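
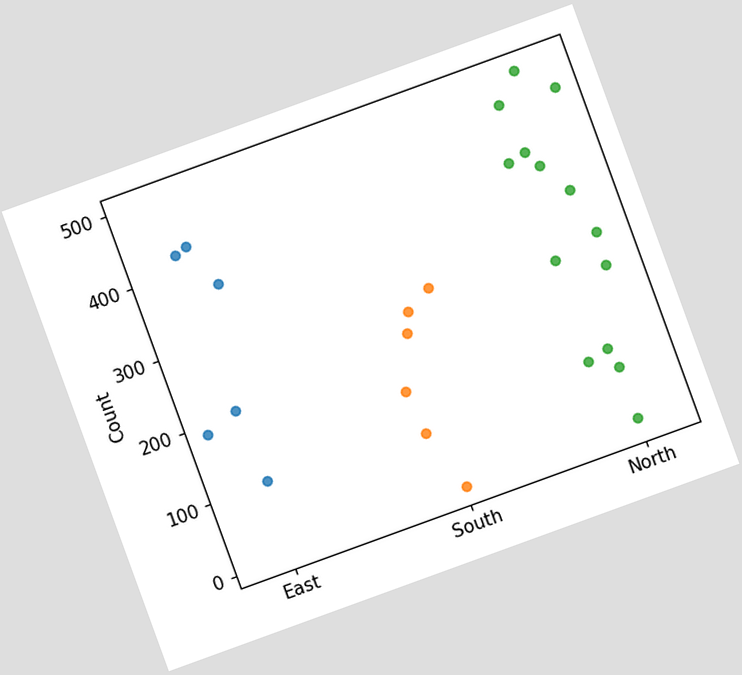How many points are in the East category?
The chart is tilted about 20° counter-clockwise. Counting the markers in the East column gives 6.

6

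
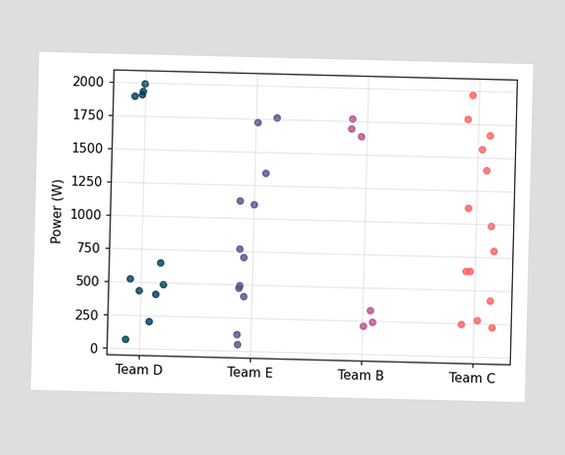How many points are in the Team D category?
11

Counting the markers in the Team D column gives 11.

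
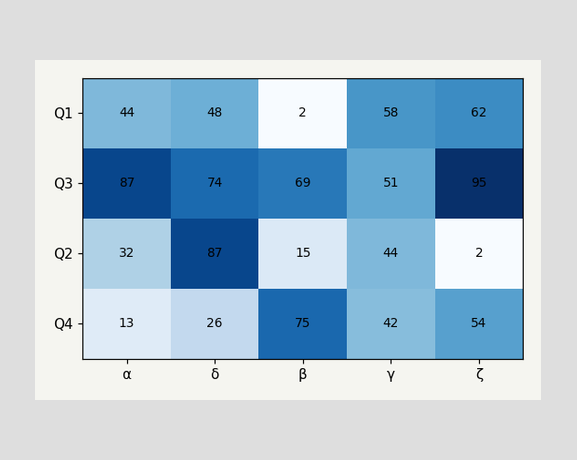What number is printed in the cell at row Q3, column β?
The (Q3, β) cell reads 69.

69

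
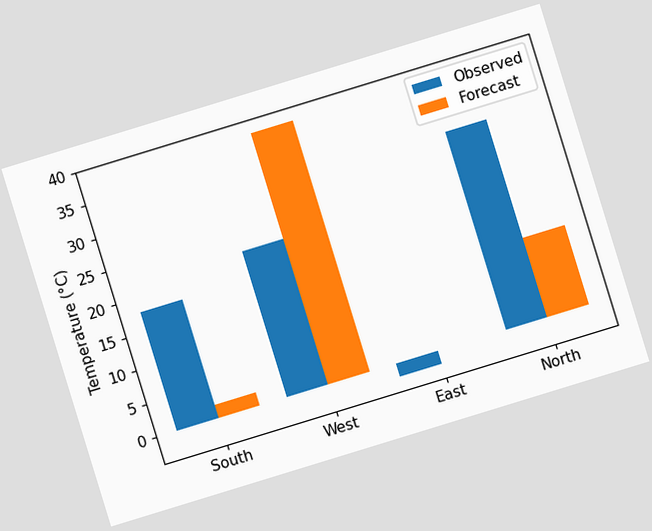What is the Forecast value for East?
0°C

The chart is tilted about 17° counter-clockwise. The Forecast bar at East reaches 0°C on the y-axis.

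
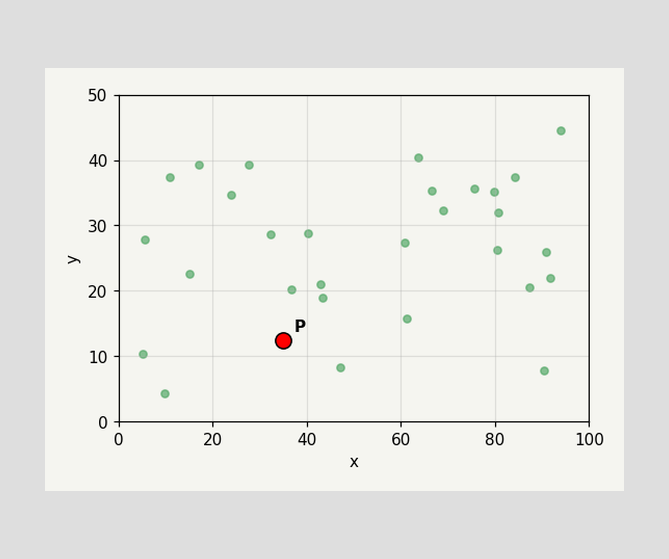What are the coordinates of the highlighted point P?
(35, 12.5)

Following the gridlines from P to each axis, P sits at (35, 12.5).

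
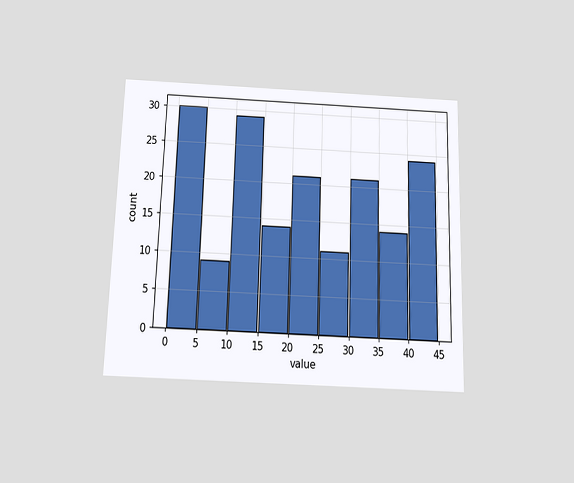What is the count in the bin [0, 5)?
The chart is viewed slightly from below. The [0, 5) bin has height 30.

30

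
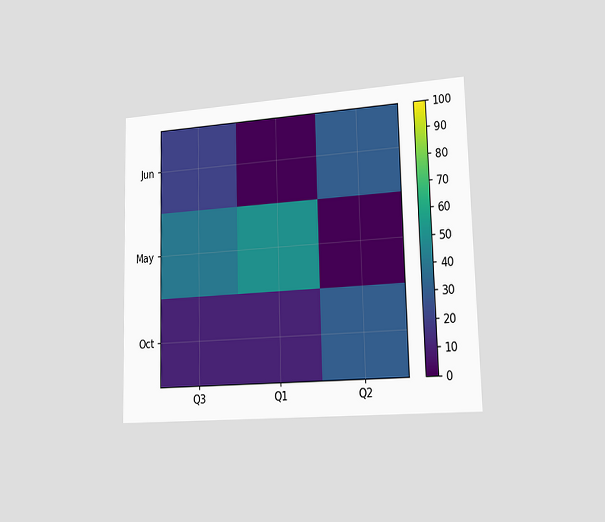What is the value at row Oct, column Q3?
10

The chart is viewed slightly from the right. Matching cell (Oct, Q3) against the colorbar gives 10.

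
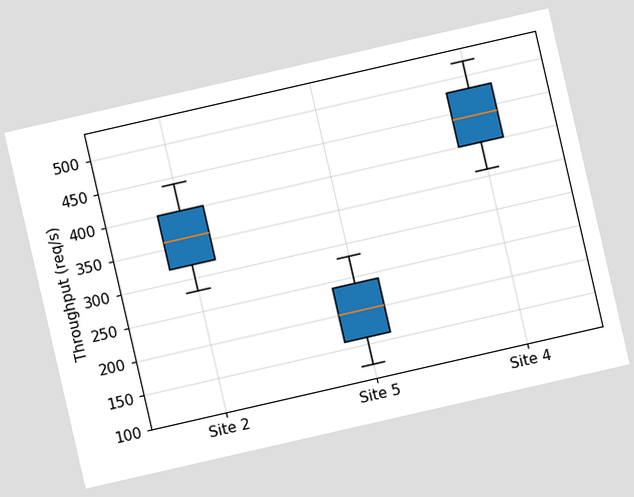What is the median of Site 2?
The chart is tilted about 13° counter-clockwise. The median line in the Site 2 box sits at 360req/s.

360req/s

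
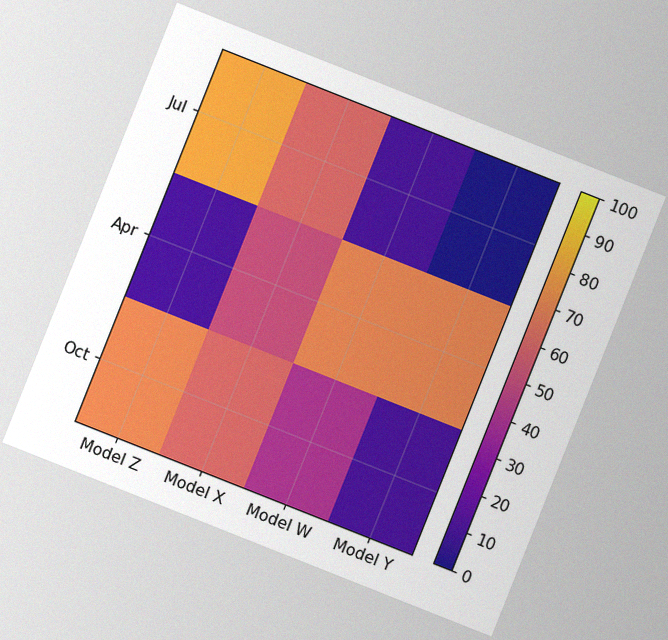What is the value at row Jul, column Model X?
60

The chart is tilted about 22° clockwise, with some photo noise. Matching cell (Jul, Model X) against the colorbar gives 60.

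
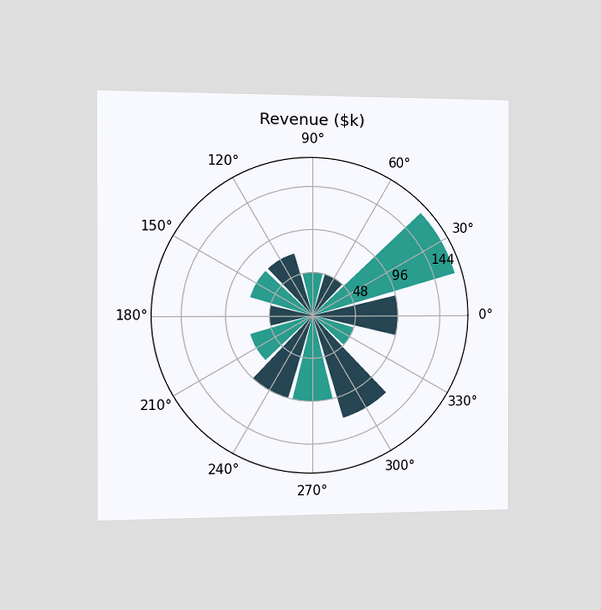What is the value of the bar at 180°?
$48k

The chart is viewed slightly from the left. The bar at 180° reaches $48k on the radial axis.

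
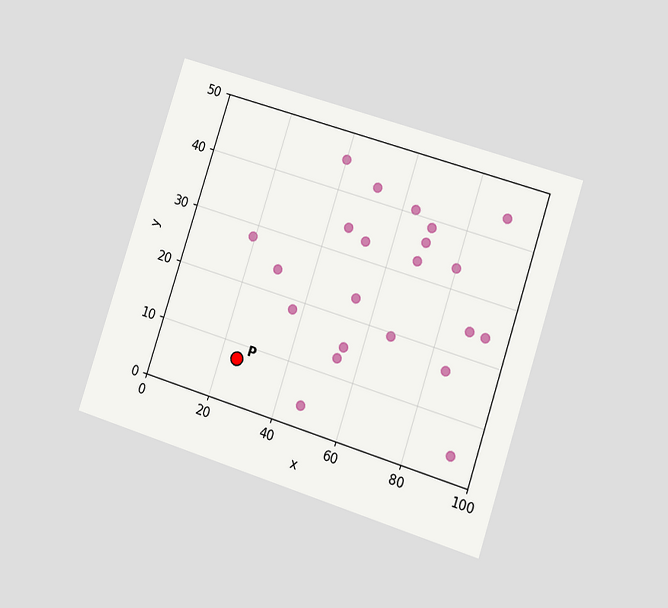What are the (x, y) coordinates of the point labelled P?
(25, 7.5)

The chart is tilted about 18° clockwise and viewed at a slight angle. Following the gridlines from P to each axis, P sits at (25, 7.5).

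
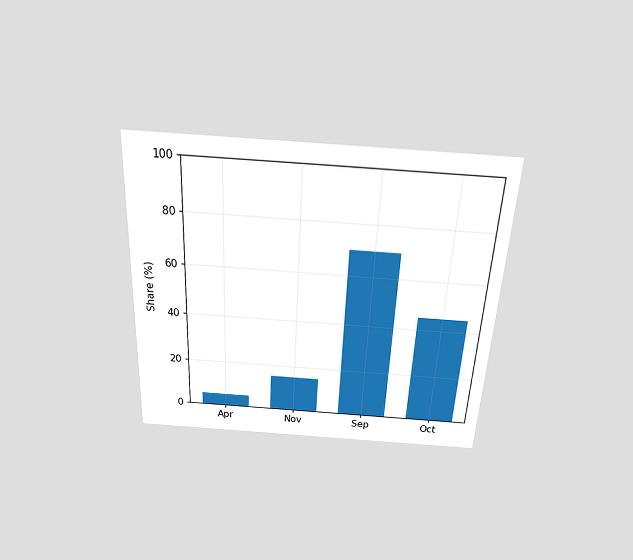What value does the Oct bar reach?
The chart is tilted about 3° clockwise and viewed slightly from above. Reading along the chart's y-axis, the Oct bar reaches 45%.

45%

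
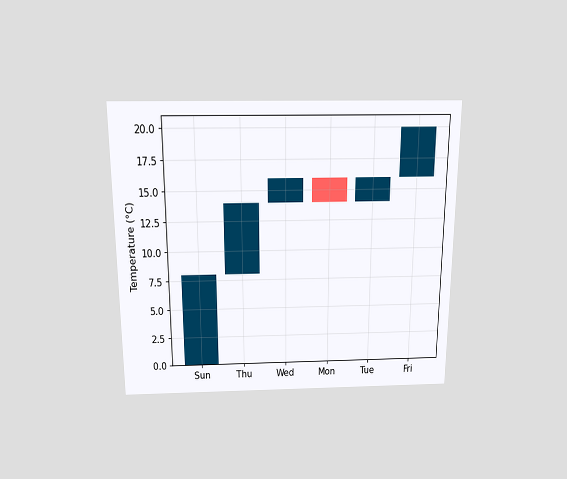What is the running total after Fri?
20°C

The chart is viewed slightly from above. After Fri the running total reaches 20°C.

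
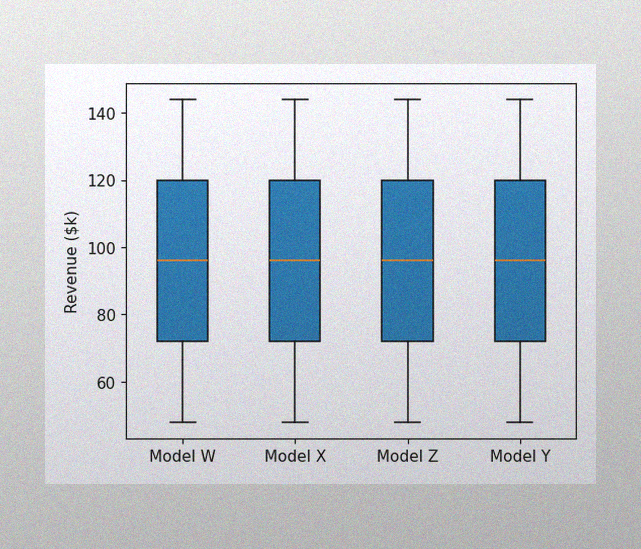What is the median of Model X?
The image has some photo noise and uneven lighting. The median line in the Model X box sits at $96k.

$96k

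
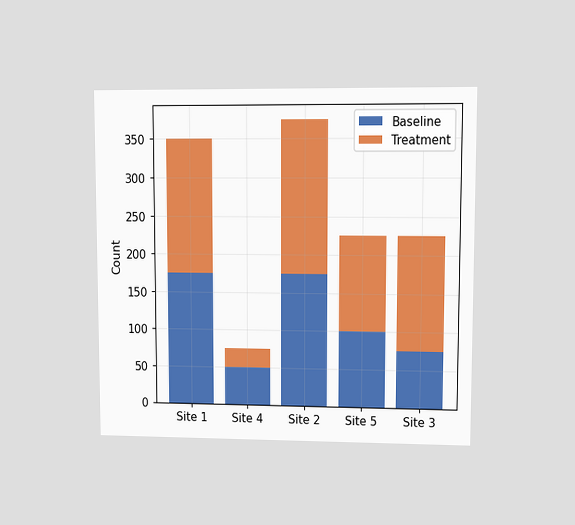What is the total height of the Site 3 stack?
The chart is viewed at a slight angle. The Site 3 stack's top reaches 225 on the y-axis.

225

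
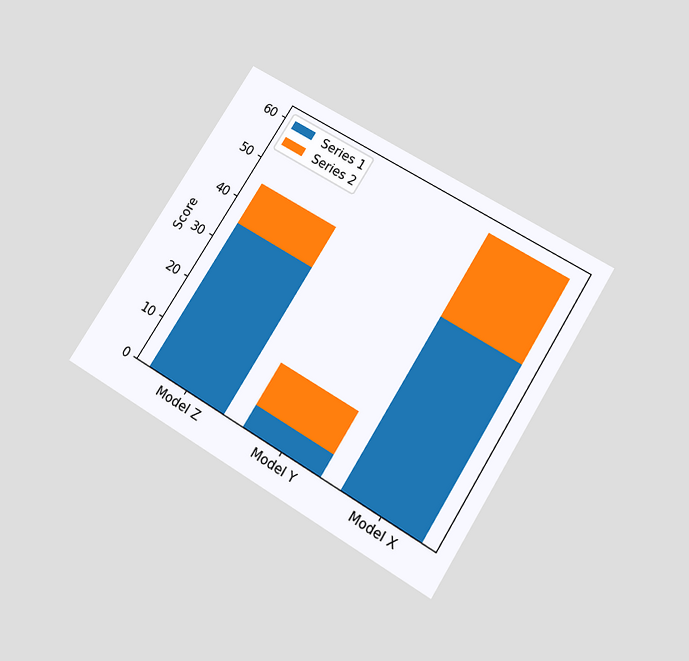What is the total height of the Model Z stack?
The chart is tilted about 32° clockwise and viewed slightly from below. The Model Z stack's top reaches 45 on the y-axis.

45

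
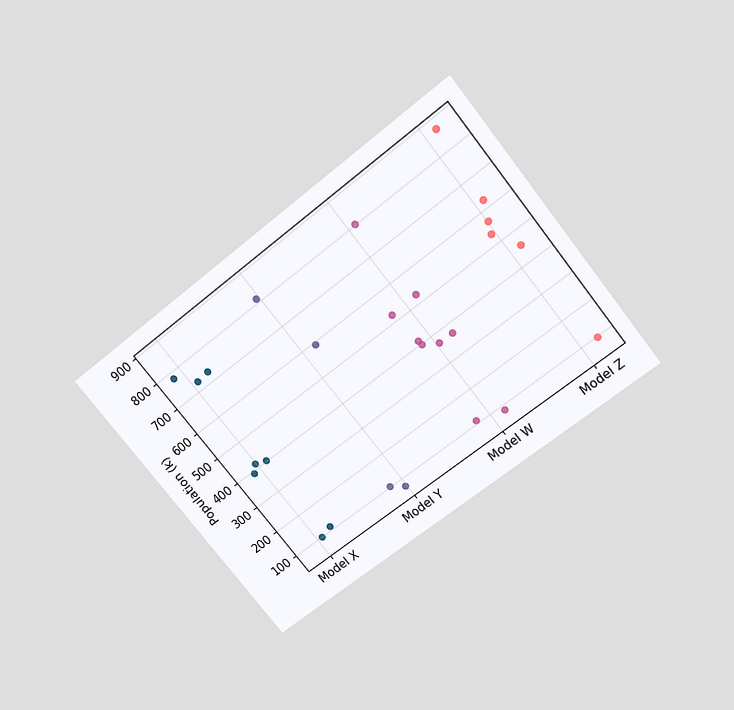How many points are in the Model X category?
8

The chart is tilted about 38° counter-clockwise and viewed slightly from above. Counting the markers in the Model X column gives 8.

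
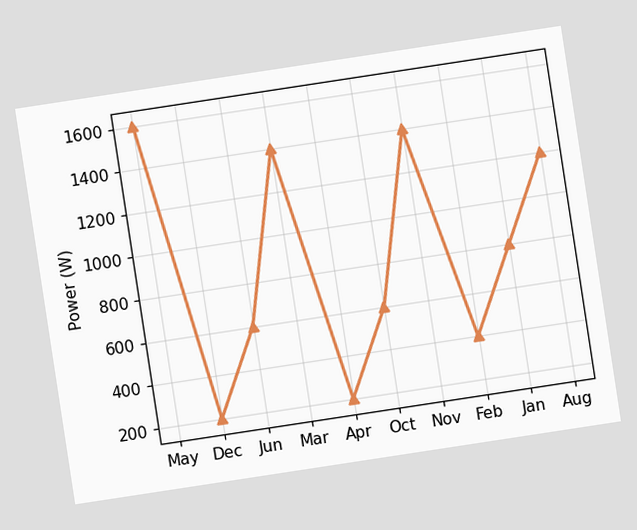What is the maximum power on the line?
1600W

The chart is tilted about 9° counter-clockwise. The highest point is at May, and reading across to the y-axis gives 1600W.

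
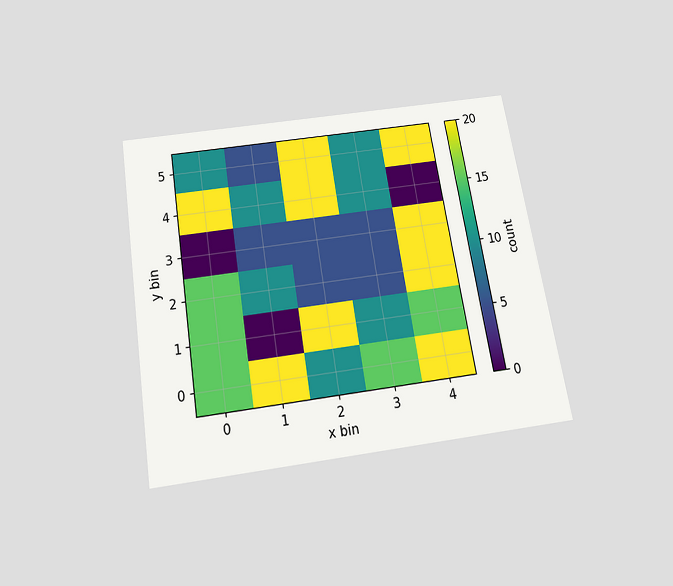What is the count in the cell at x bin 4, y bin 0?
20

The chart is tilted about 9° counter-clockwise and viewed slightly from below. Matching the cell (4, 0) against the colorbar gives 20.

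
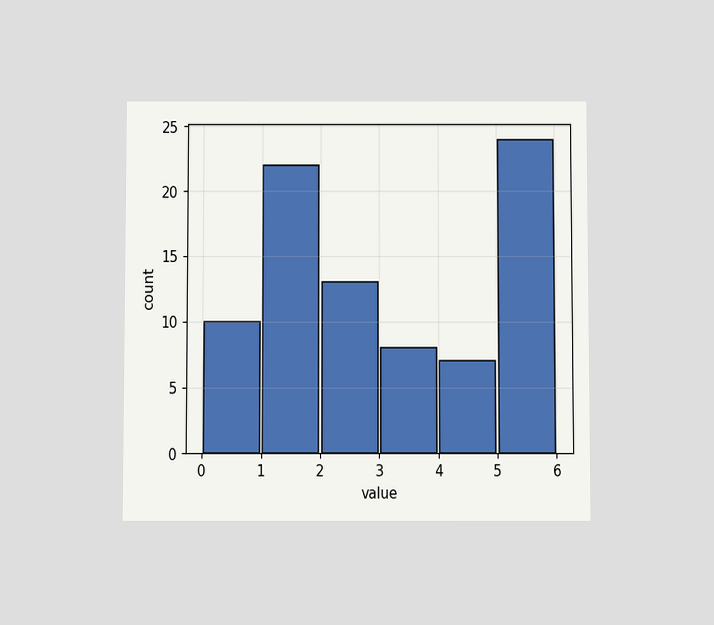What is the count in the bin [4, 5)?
The chart is viewed slightly from below. The [4, 5) bin has height 7.

7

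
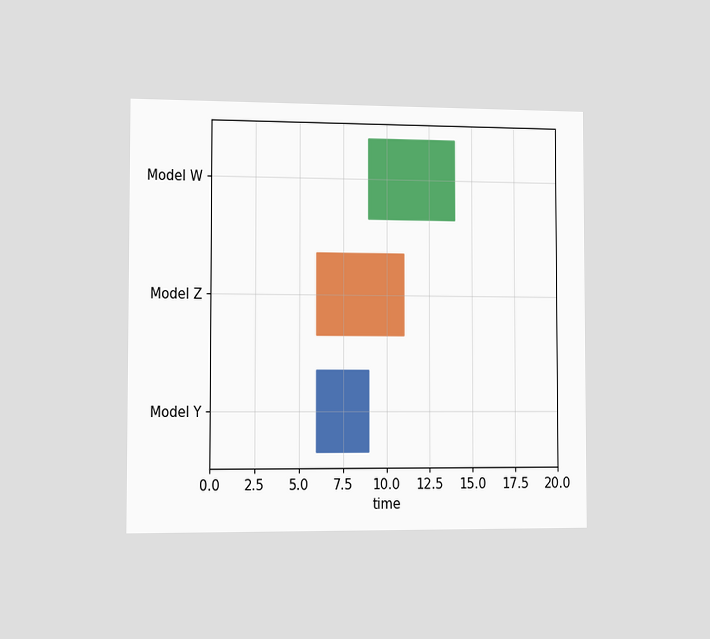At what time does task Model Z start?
6

The chart is viewed slightly from the left. The Model Z bar begins at t=6.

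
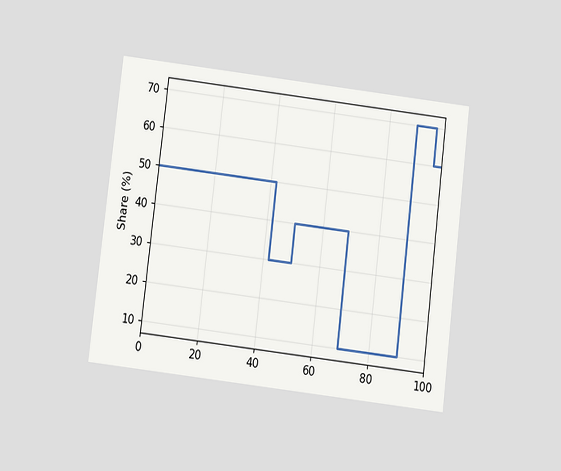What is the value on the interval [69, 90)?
10%

The chart is tilted about 7° clockwise and viewed slightly from below. On [69, 90) the step sits at 10%.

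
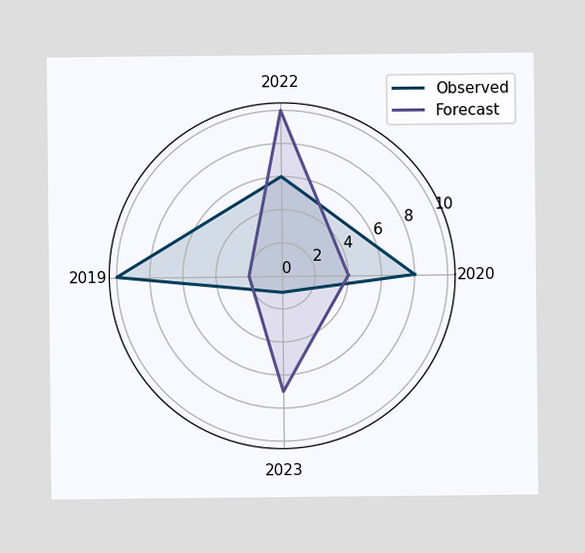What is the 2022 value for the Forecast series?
10

On the 2022 axis, Forecast reaches 10.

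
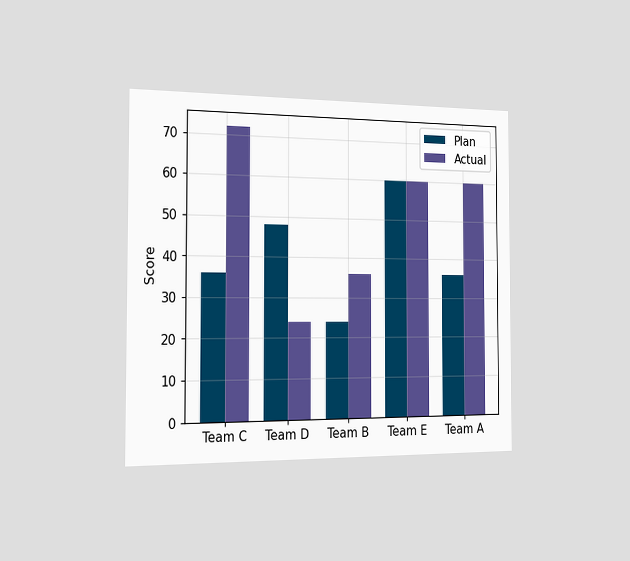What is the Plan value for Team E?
The chart is viewed slightly from the left. The Plan bar at Team E reaches 60 on the y-axis.

60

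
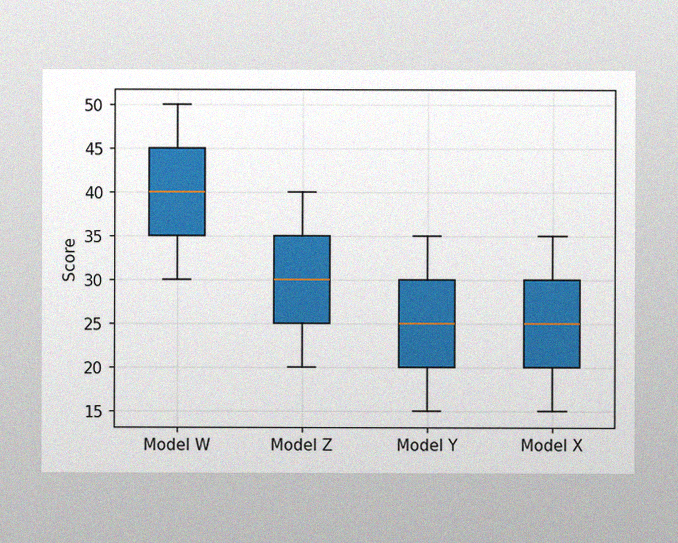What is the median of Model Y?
The image has some photo noise and uneven lighting. The median line in the Model Y box sits at 25.

25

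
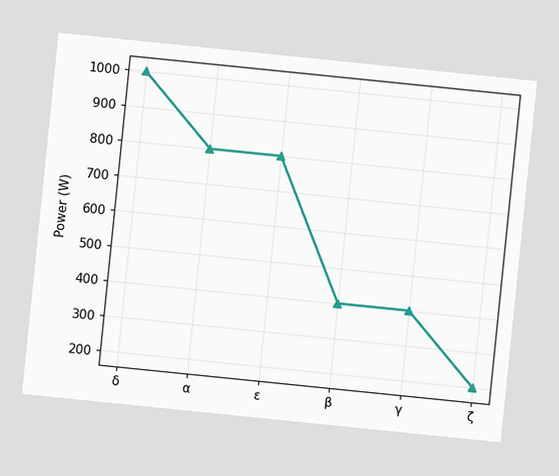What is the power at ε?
The chart is tilted about 6° clockwise. At ε, the line is at 800W.

800W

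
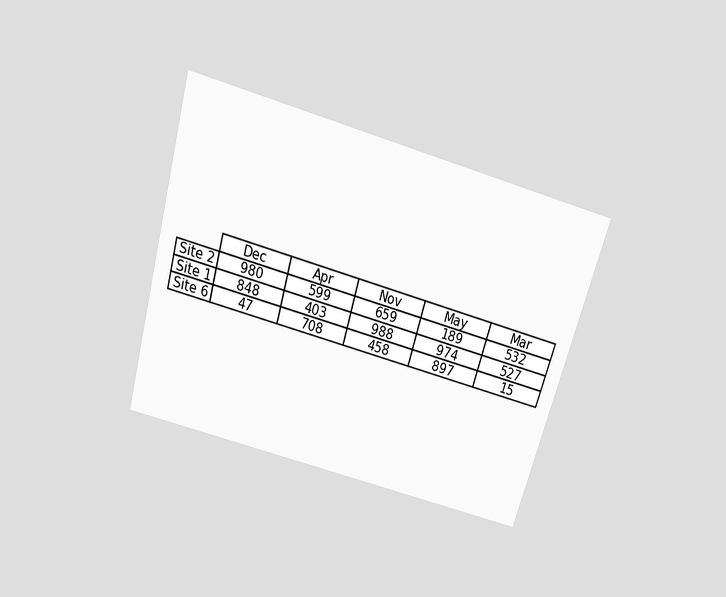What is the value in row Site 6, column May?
The chart is tilted about 16° clockwise and viewed slightly from above. The (Site 6, May) cell reads 897.

897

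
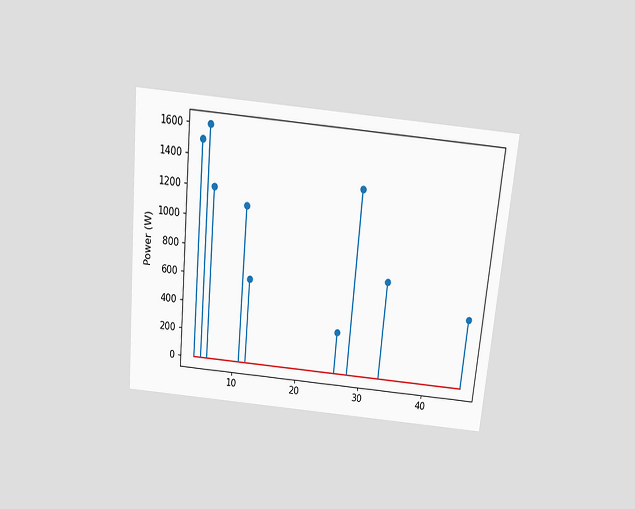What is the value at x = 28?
1300W

The chart is tilted about 5° clockwise and viewed slightly from above. The stem at x=28 reaches 1300W.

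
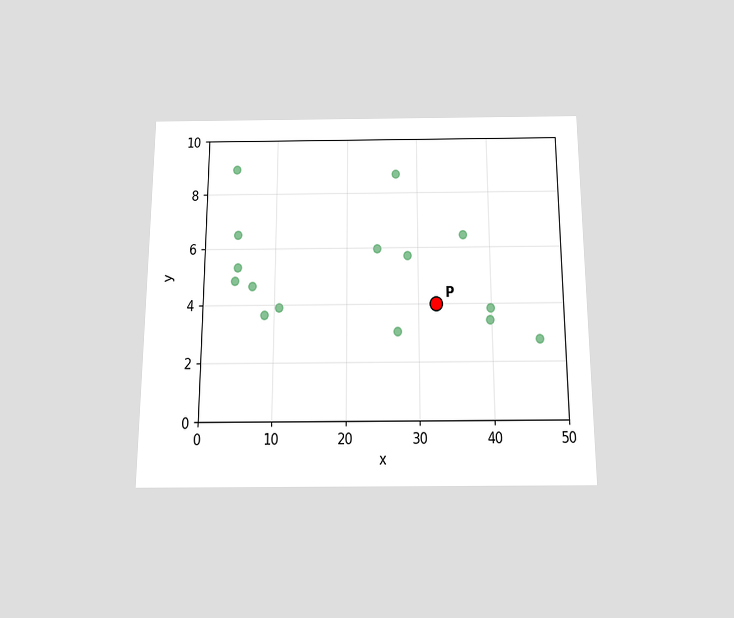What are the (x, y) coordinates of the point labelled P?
(32.5, 4)

The chart is viewed slightly from below. Following the gridlines from P to each axis, P sits at (32.5, 4).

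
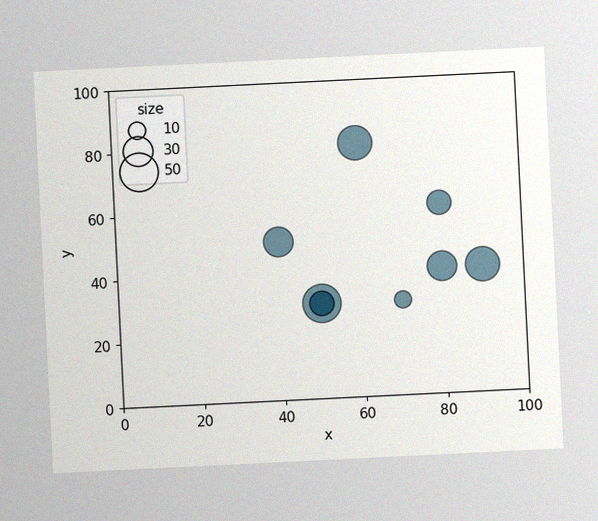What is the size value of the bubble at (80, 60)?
20

The chart is tilted about 3° counter-clockwise, with some photo noise. Matching the bubble at (80, 60) against the size legend gives 20.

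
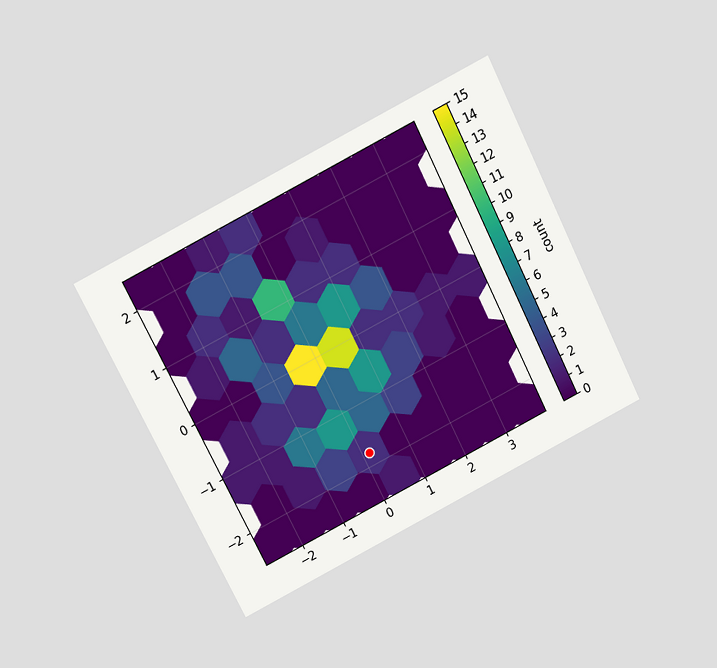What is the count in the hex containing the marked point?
The chart is tilted about 27° counter-clockwise and viewed slightly from above. The marked hex reads 2 on the colorbar.

2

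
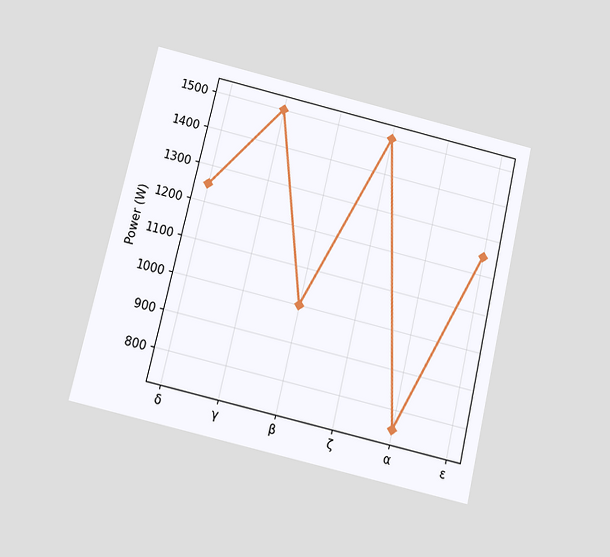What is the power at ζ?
1500W

The chart is tilted about 13° clockwise and viewed slightly from below. At ζ, the line is at 1500W.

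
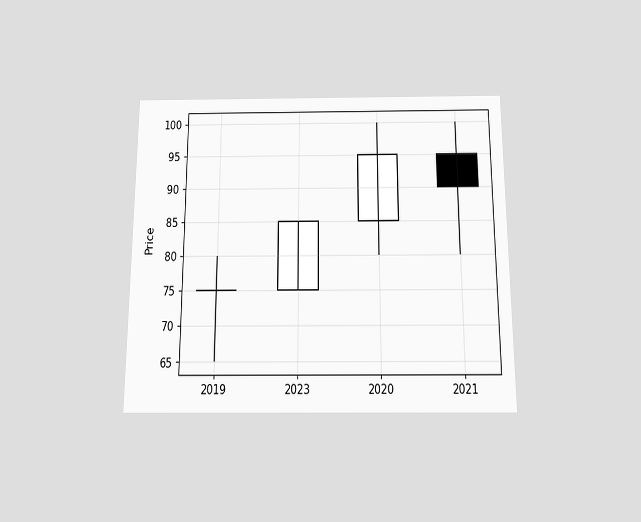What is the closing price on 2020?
95

The chart is viewed slightly from below. The 2020 candle closes at 95.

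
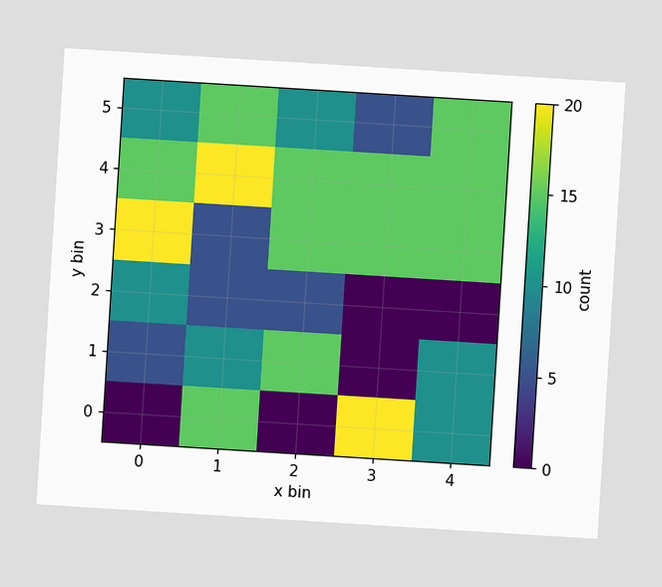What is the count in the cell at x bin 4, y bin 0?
The chart is tilted about 4° clockwise. Matching the cell (4, 0) against the colorbar gives 10.

10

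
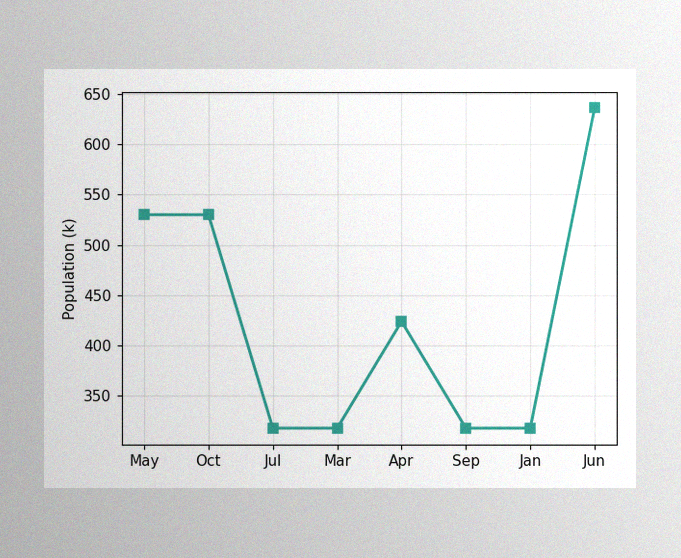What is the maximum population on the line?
636k

The image has some photo noise and uneven lighting. The highest point is at Jun, and reading across to the y-axis gives 636k.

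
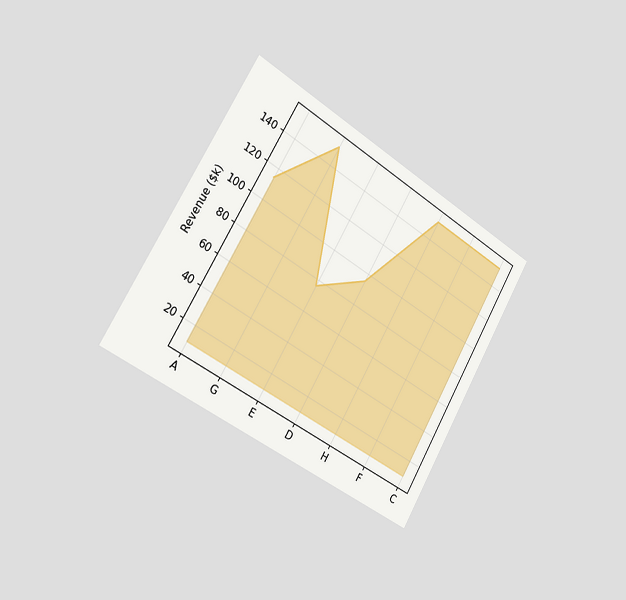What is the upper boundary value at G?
The chart is tilted about 30° clockwise and viewed slightly from the left. At G the upper boundary is at $152k.

$152k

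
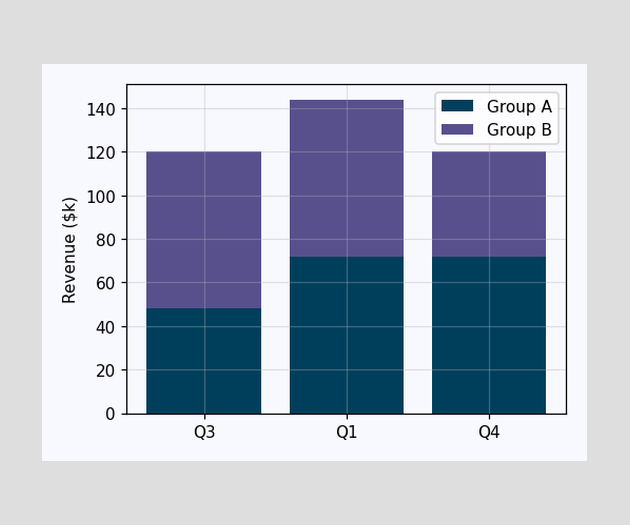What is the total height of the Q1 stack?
$144k

The Q1 stack's top reaches $144k on the y-axis.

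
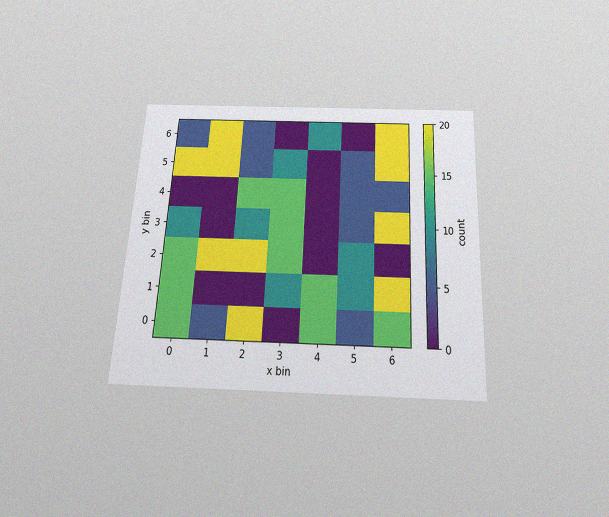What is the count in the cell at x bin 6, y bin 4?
5

The chart is tilted about 3° clockwise and viewed slightly from below, with some photo noise. Matching the cell (6, 4) against the colorbar gives 5.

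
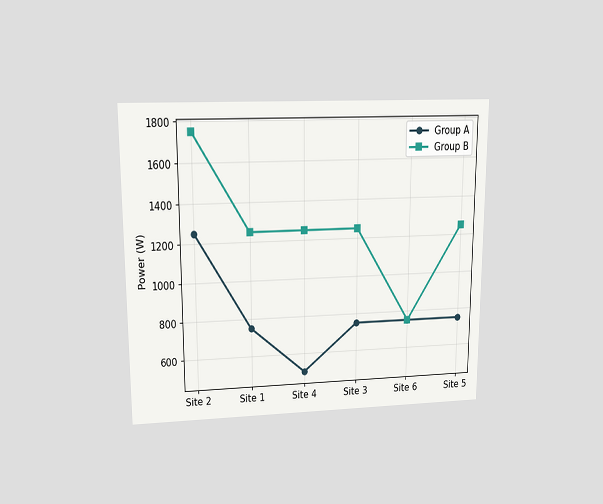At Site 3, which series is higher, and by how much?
The chart is viewed at a slight angle. At Site 3, Group B sits above the other line by 500W.

Group B, by 500W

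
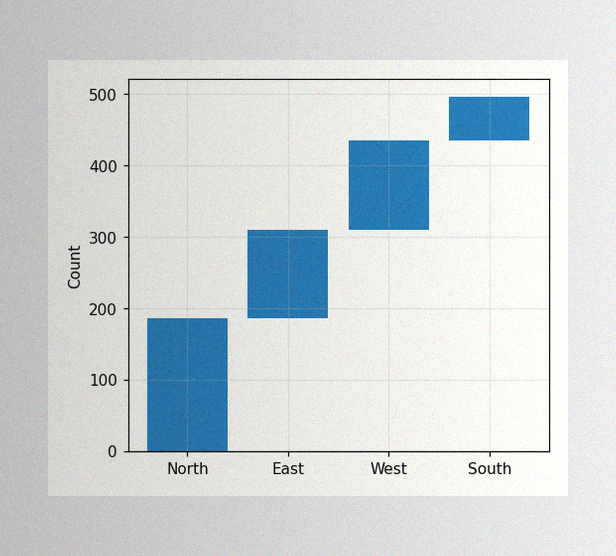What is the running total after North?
186

The image has some photo noise and uneven lighting. After North the running total reaches 186.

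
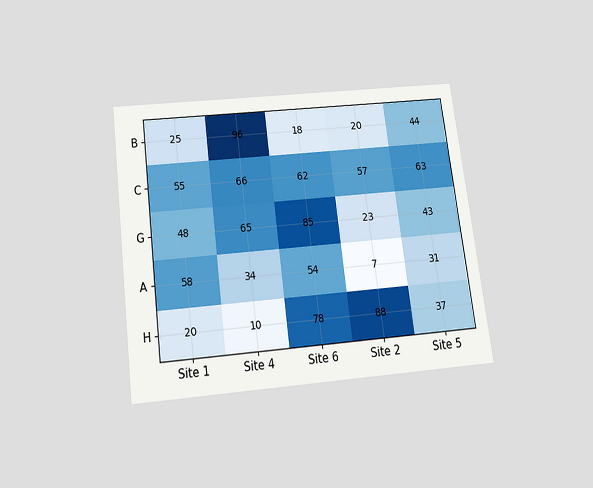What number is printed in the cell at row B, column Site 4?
The chart is tilted about 7° counter-clockwise and viewed slightly from below. The (B, Site 4) cell reads 96.

96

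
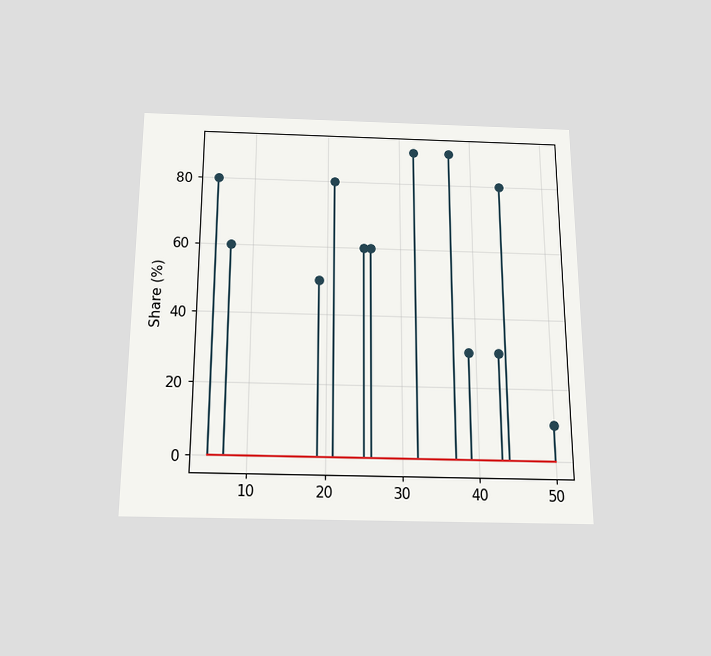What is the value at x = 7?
60%

The chart is viewed slightly from below. The stem at x=7 reaches 60%.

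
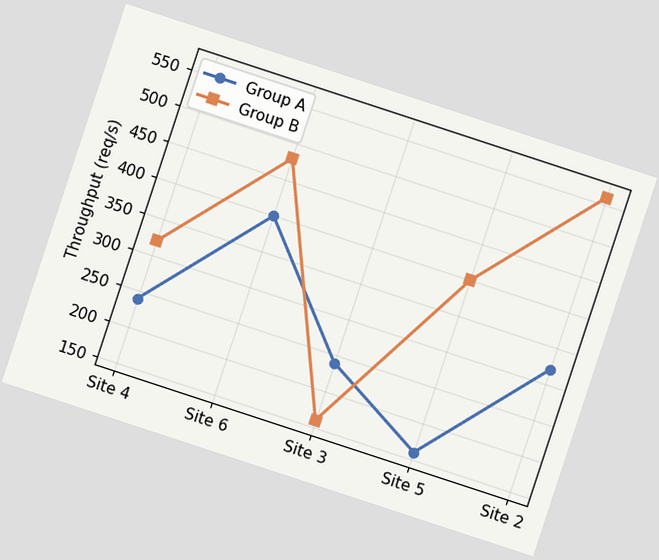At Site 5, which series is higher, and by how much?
The chart is tilted about 18° clockwise. At Site 5, Group B sits above the other line by 240req/s.

Group B, by 240req/s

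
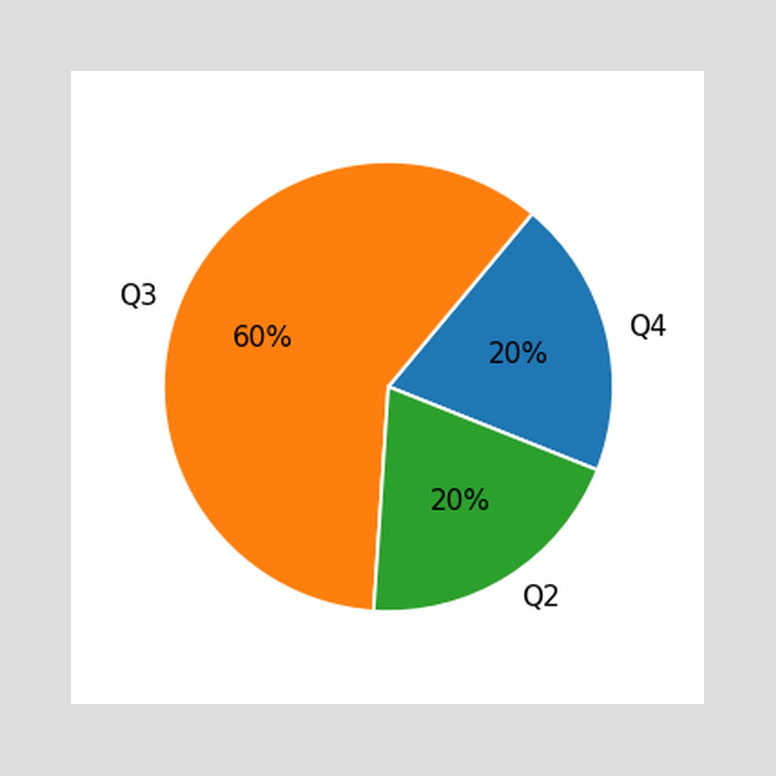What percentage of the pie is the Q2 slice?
20%

The Q2 slice takes up 20% of the pie.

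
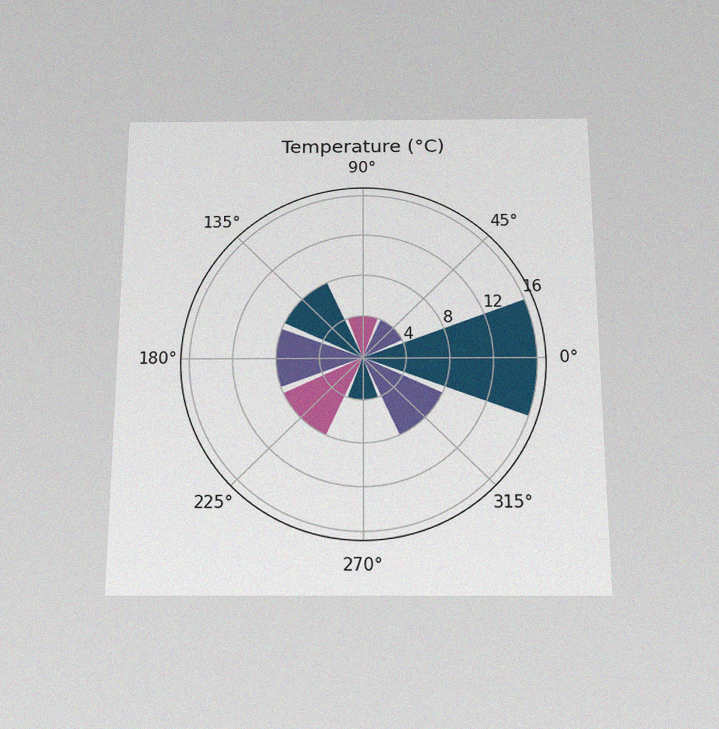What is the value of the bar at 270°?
4°C

The chart is viewed slightly from below, with some photo noise. The bar at 270° reaches 4°C on the radial axis.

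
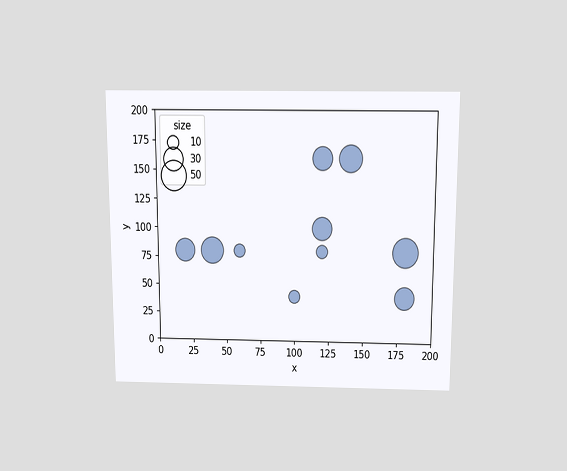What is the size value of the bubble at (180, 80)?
50

The chart is viewed slightly from above. Matching the bubble at (180, 80) against the size legend gives 50.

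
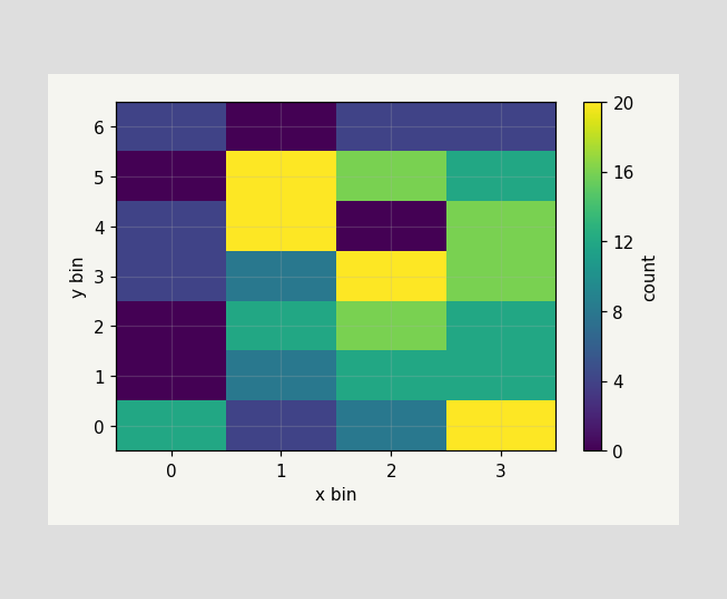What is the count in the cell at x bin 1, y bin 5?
Matching the cell (1, 5) against the colorbar gives 20.

20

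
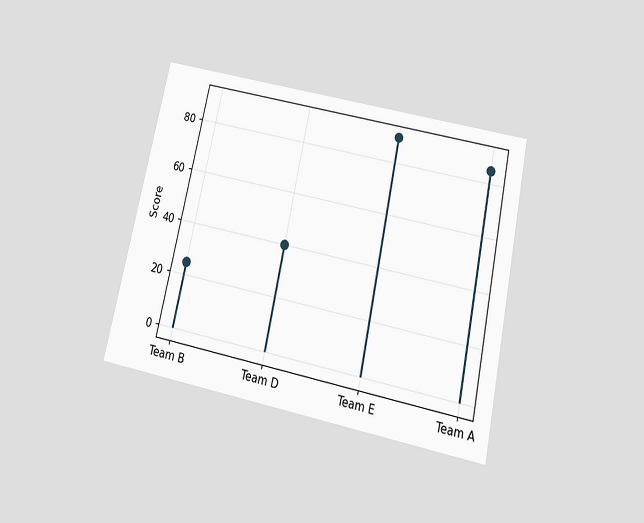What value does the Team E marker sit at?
The chart is tilted about 12° clockwise and viewed slightly from below. The Team E marker sits at 90.

90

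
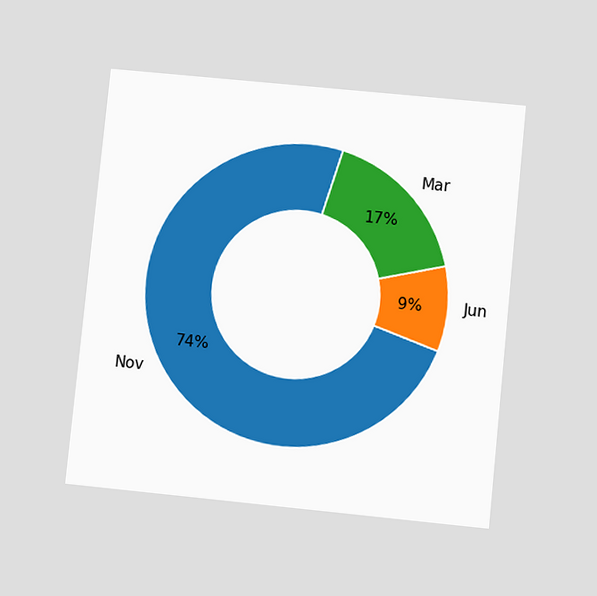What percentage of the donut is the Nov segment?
74%

The chart is tilted about 6° clockwise and viewed at a slight angle. The Nov segment takes up 74% of the ring.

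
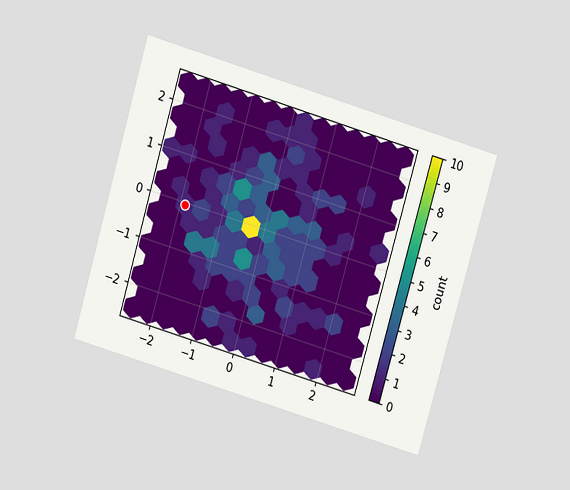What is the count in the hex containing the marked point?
1

The chart is tilted about 16° clockwise and viewed slightly from above. The marked hex reads 1 on the colorbar.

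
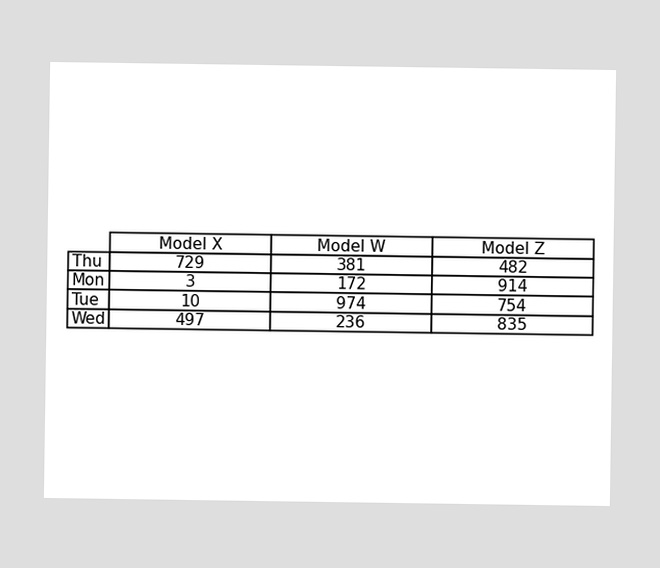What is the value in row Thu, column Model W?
381

The (Thu, Model W) cell reads 381.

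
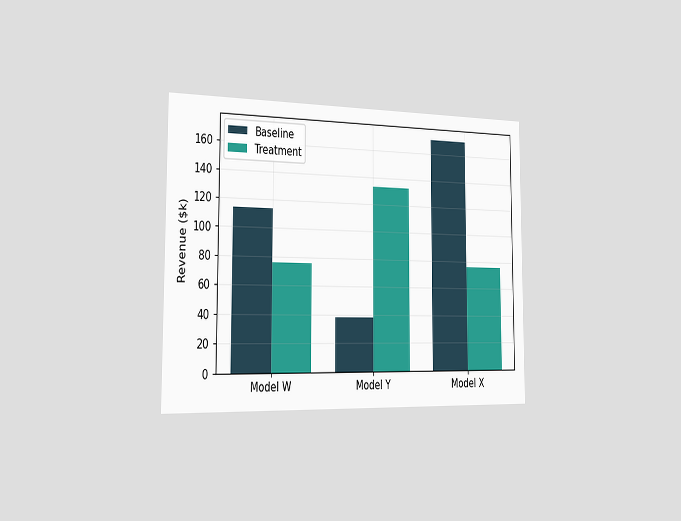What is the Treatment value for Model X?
$76k

The chart is viewed slightly from the left. The Treatment bar at Model X reaches $76k on the y-axis.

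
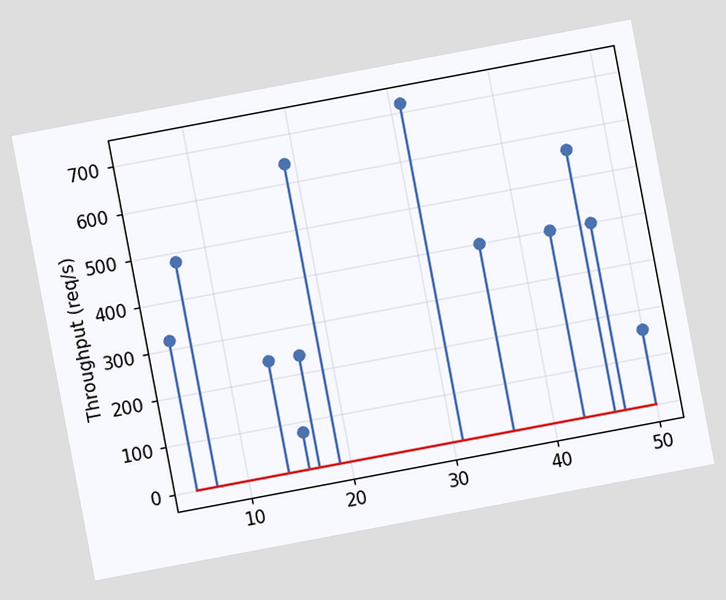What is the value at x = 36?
400req/s

The chart is tilted about 11° counter-clockwise. The stem at x=36 reaches 400req/s.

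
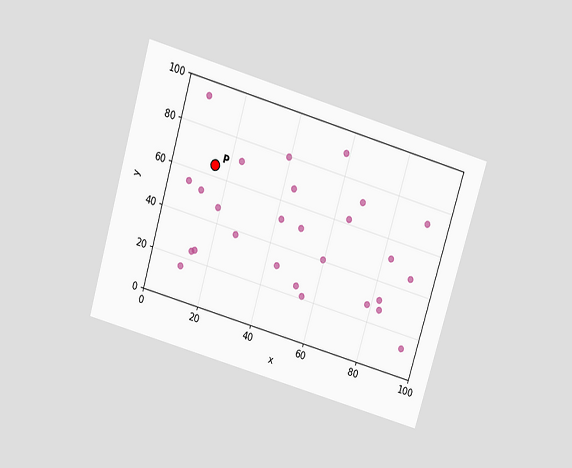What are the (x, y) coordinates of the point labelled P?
The chart is tilted about 16° clockwise and viewed slightly from above. Following the gridlines from P to each axis, P sits at (15, 65).

(15, 65)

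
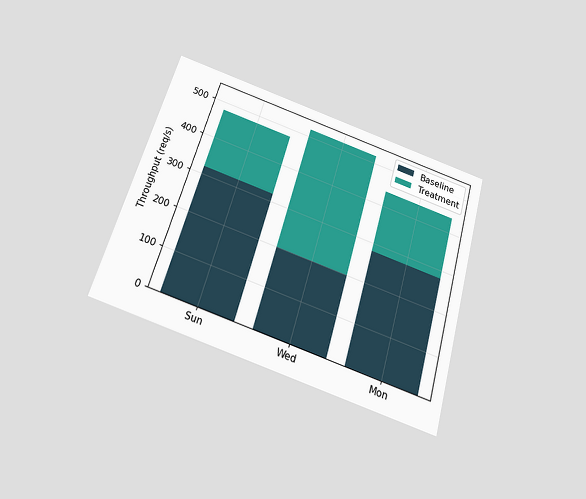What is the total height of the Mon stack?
The chart is tilted about 16° clockwise and viewed slightly from below. The Mon stack's top reaches 440req/s on the y-axis.

440req/s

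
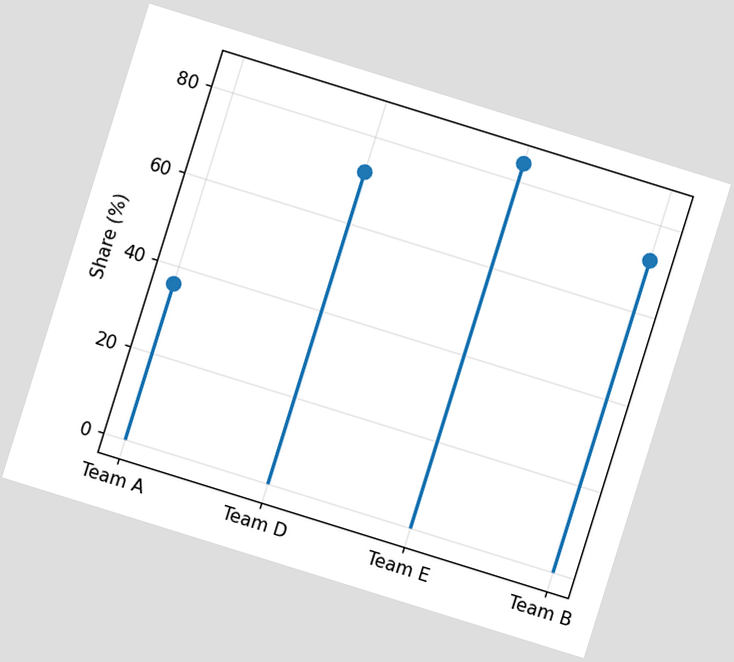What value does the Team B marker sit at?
72%

The chart is tilted about 17° clockwise. The Team B marker sits at 72%.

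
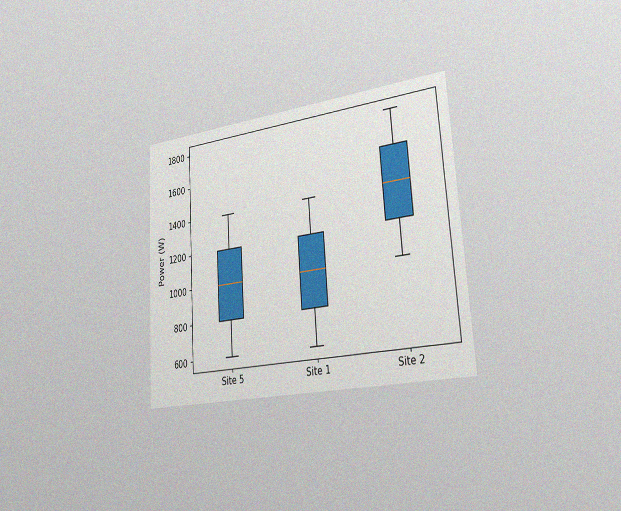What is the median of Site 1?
The chart is tilted about 4° counter-clockwise and viewed slightly from the right, with some photo noise. The median line in the Site 1 box sits at 1000W.

1000W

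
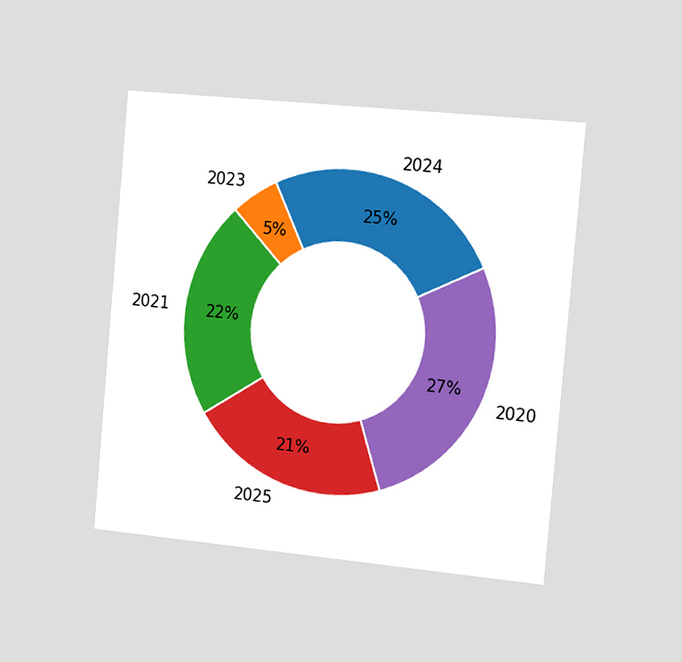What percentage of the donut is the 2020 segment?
The chart is tilted about 5° clockwise and viewed slightly from the right. The 2020 segment takes up 27% of the ring.

27%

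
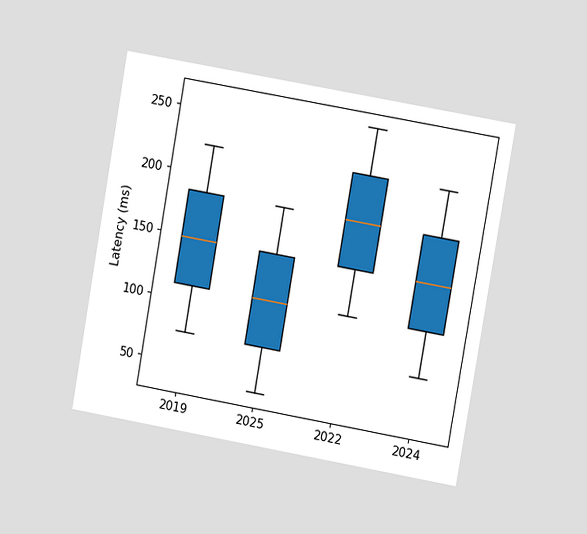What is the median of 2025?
111ms

The chart is tilted about 10° clockwise and viewed at a slight angle. The median line in the 2025 box sits at 111ms.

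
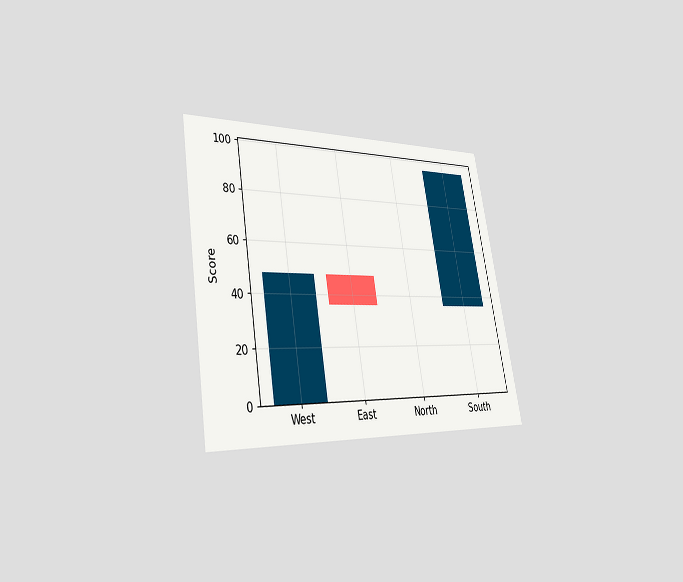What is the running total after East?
The chart is tilted about 10° counter-clockwise and viewed slightly from the left. After East the running total reaches 36.

36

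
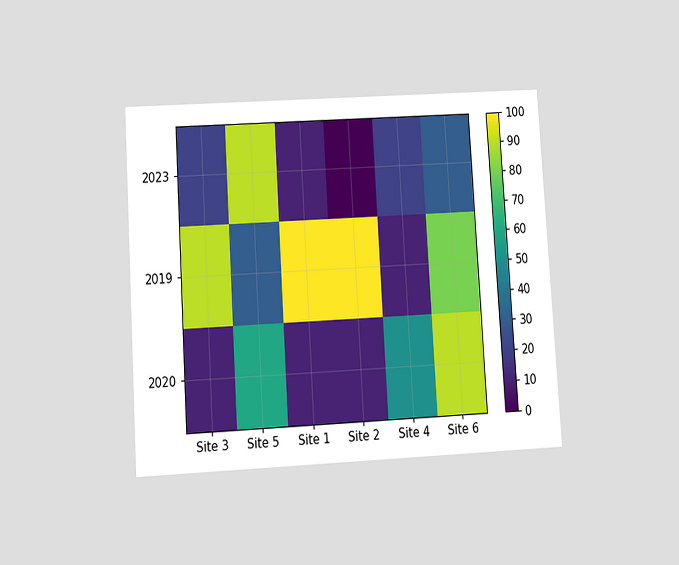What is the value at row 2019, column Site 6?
The chart is tilted about 3° counter-clockwise and viewed slightly from below. Matching cell (2019, Site 6) against the colorbar gives 80.

80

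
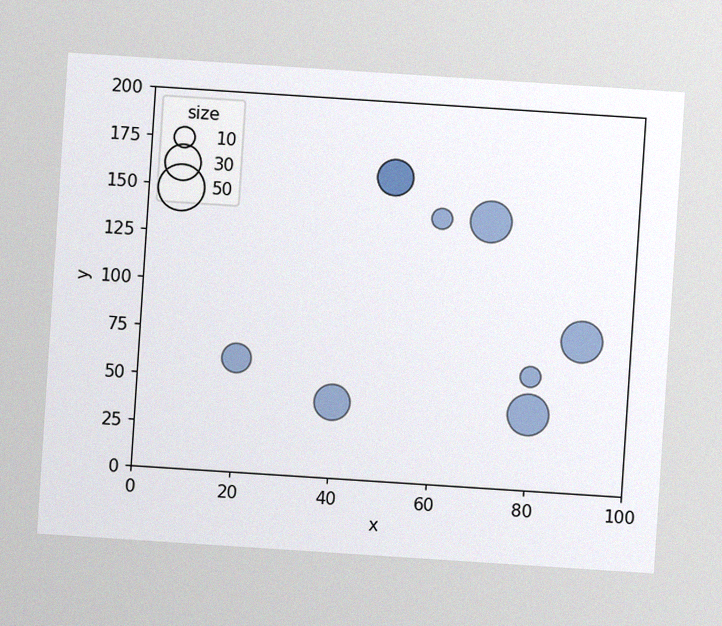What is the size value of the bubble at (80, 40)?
40

The chart is tilted about 4° clockwise, with some photo noise. Matching the bubble at (80, 40) against the size legend gives 40.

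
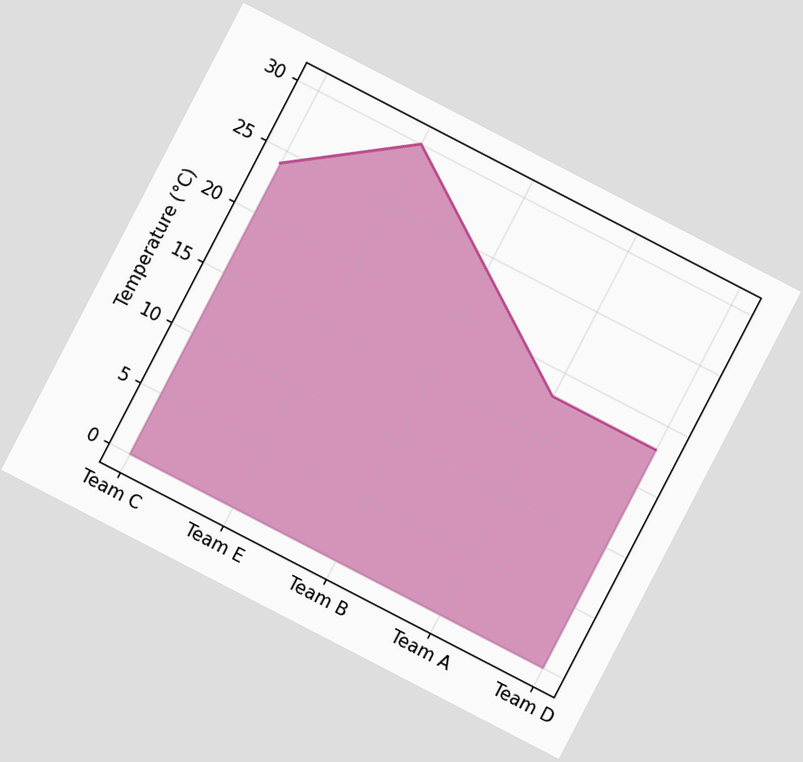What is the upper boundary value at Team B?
The chart is tilted about 27° clockwise. At Team B the upper boundary is at 24°C.

24°C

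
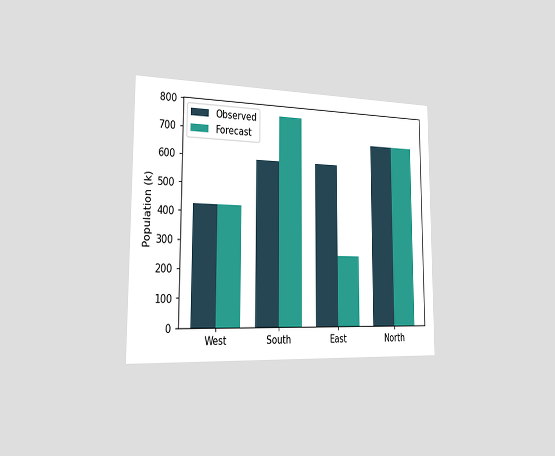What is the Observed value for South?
The chart is viewed slightly from the left. The Observed bar at South reaches 595k on the y-axis.

595k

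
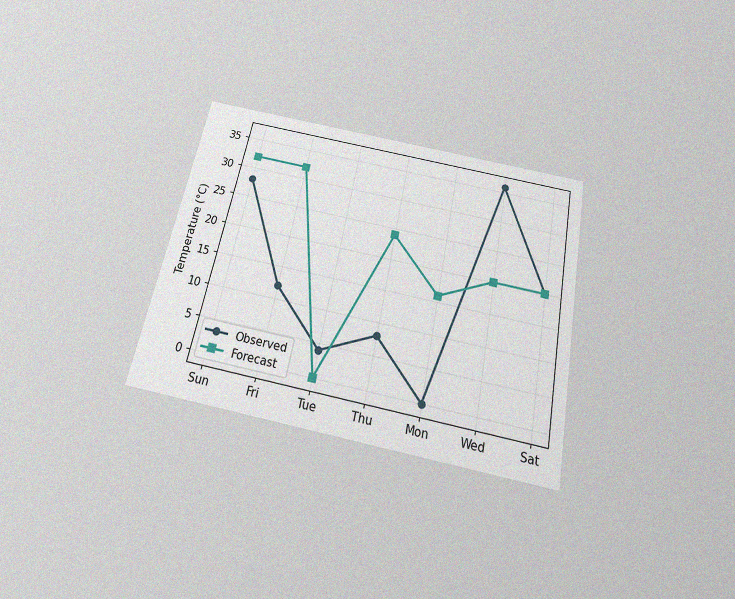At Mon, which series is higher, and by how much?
The chart is tilted about 11° clockwise and viewed slightly from below, with some photo noise. At Mon, Forecast sits above the other line by 16°C.

Forecast, by 16°C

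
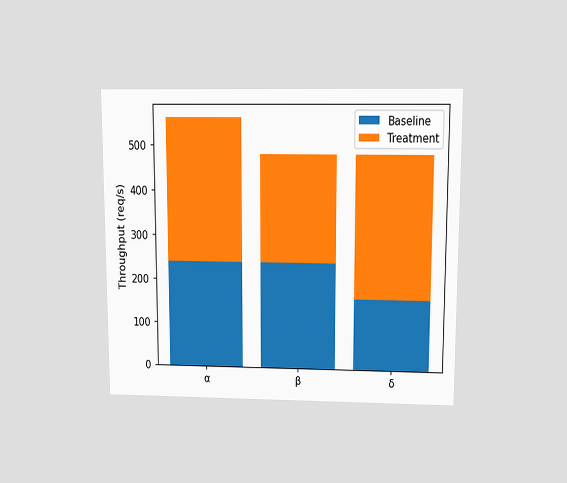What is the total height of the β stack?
480req/s

The chart is viewed slightly from above. The β stack's top reaches 480req/s on the y-axis.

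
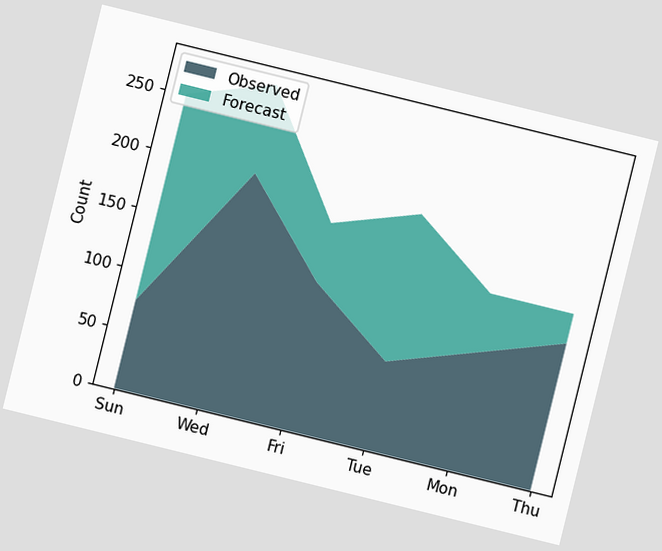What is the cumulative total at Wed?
275

The chart is tilted about 14° clockwise. The stacked total at Wed reaches 275.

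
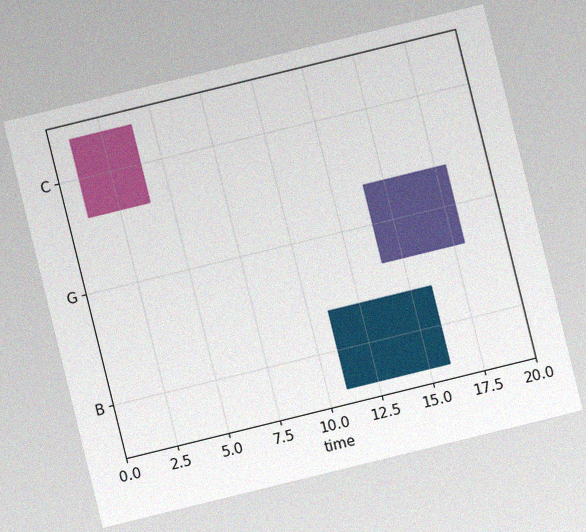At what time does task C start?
The chart is tilted about 14° counter-clockwise, with some photo noise. The C bar begins at t=1.

1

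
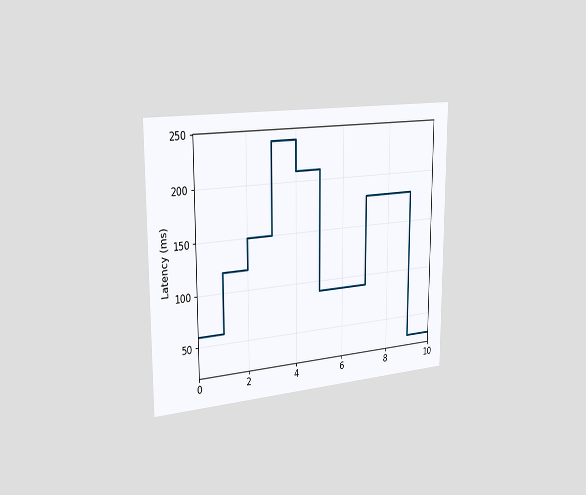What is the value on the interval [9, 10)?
The chart is viewed slightly from the left. On [9, 10) the step sits at 30ms.

30ms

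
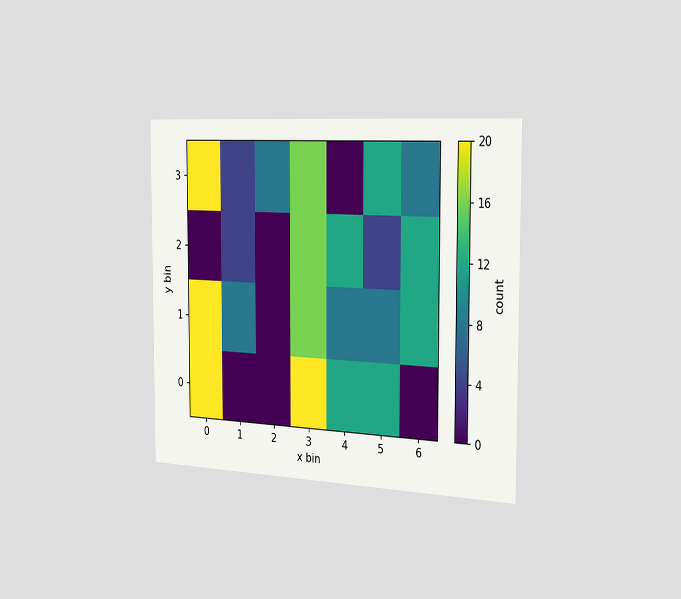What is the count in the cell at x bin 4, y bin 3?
0

The chart is viewed slightly from the right. Matching the cell (4, 3) against the colorbar gives 0.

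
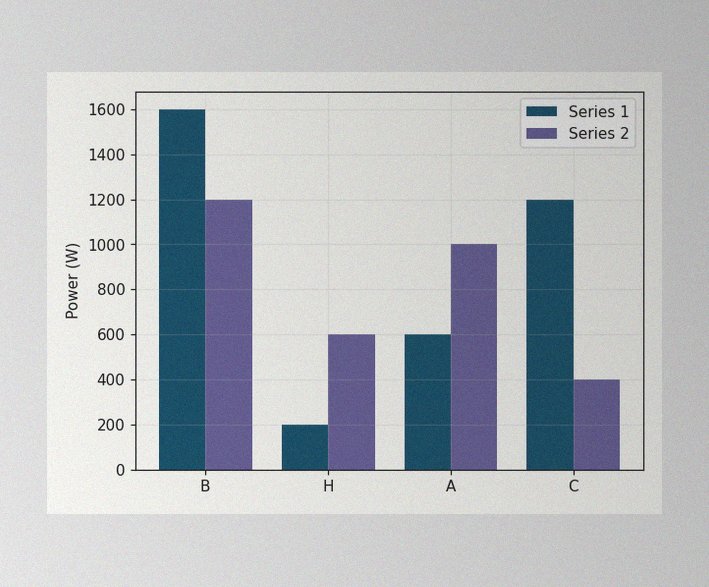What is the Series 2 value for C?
400W

The image has some photo noise and uneven lighting. The Series 2 bar at C reaches 400W on the y-axis.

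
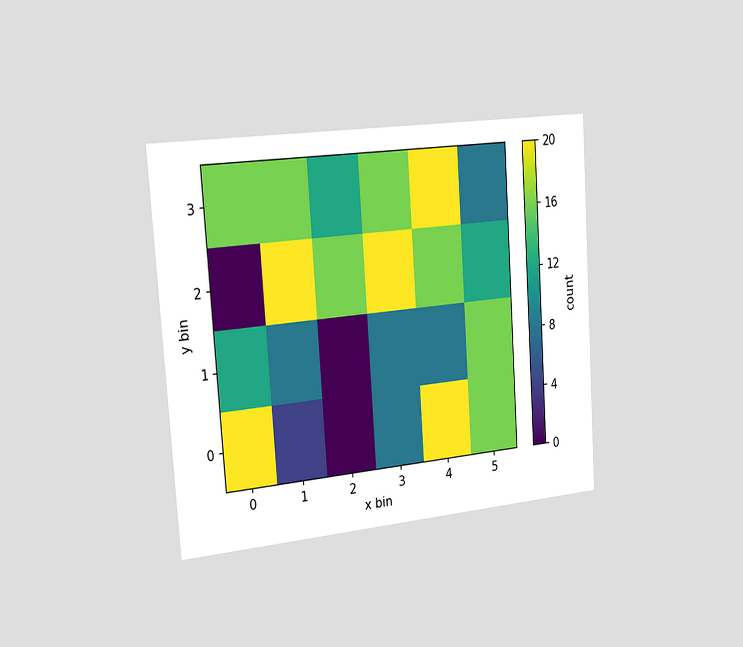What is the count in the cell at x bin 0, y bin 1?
The chart is tilted about 4° counter-clockwise and viewed slightly from the left. Matching the cell (0, 1) against the colorbar gives 12.

12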